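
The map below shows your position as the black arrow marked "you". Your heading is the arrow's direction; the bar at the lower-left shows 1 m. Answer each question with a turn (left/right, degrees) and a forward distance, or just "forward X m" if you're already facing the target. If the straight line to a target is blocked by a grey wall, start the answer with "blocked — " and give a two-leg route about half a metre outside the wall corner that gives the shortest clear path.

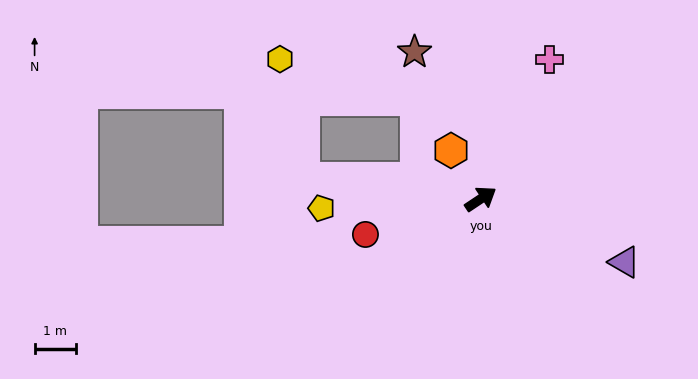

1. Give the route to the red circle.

turn left 163°, forward 2.9 m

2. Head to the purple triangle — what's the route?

turn right 57°, forward 3.8 m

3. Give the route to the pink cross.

turn left 30°, forward 3.8 m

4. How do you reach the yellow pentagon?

turn left 150°, forward 3.9 m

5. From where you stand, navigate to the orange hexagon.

turn left 88°, forward 1.4 m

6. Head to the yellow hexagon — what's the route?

blocked — turn left 140°, forward 4.4 m, then turn right 73°, forward 3.0 m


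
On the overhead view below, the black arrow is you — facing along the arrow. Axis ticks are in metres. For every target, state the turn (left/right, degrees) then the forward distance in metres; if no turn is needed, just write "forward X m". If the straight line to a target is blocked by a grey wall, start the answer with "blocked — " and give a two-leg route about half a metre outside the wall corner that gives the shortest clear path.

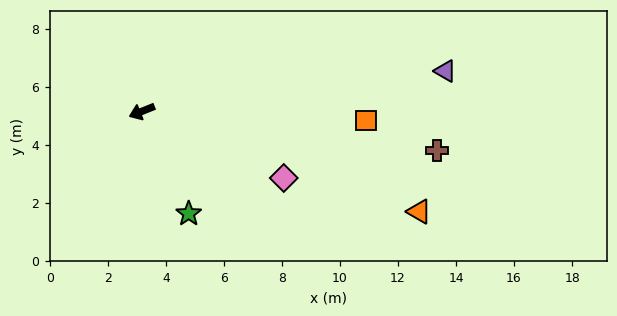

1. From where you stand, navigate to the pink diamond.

turn left 133°, forward 5.4 m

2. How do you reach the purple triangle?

turn left 166°, forward 10.6 m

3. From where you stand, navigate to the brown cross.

turn left 150°, forward 10.3 m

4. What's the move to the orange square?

turn left 156°, forward 7.7 m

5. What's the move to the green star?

turn left 93°, forward 3.9 m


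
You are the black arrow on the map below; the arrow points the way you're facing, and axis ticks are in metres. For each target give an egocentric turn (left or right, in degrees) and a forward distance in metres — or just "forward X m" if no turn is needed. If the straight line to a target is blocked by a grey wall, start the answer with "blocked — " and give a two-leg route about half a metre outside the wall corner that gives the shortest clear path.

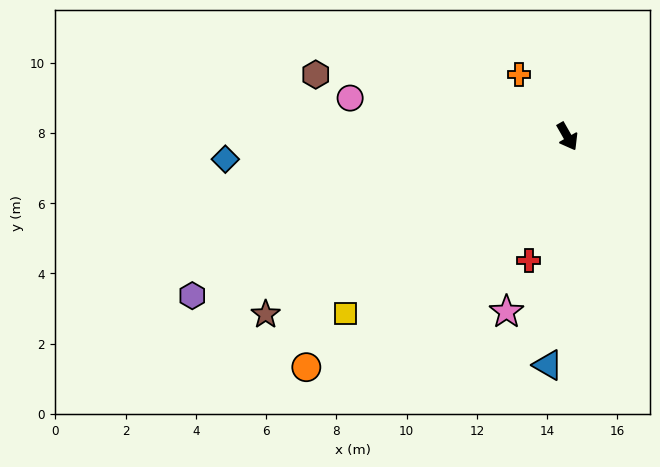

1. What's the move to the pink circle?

turn right 130°, forward 6.3 m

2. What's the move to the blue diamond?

turn right 116°, forward 9.8 m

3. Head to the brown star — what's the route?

turn right 89°, forward 10.0 m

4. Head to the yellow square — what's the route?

turn right 81°, forward 8.1 m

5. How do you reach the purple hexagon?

turn right 97°, forward 11.6 m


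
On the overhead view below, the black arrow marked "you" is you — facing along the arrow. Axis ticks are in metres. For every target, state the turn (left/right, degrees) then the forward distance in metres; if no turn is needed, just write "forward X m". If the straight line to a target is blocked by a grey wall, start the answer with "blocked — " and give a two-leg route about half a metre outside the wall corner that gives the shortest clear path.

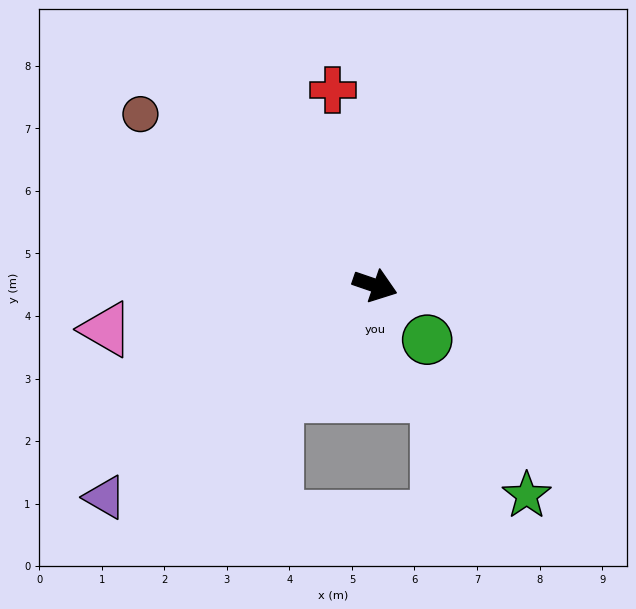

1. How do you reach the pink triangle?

turn right 152°, forward 4.4 m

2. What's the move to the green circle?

turn right 27°, forward 1.2 m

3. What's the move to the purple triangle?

turn right 123°, forward 5.5 m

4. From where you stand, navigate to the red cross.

turn left 121°, forward 3.2 m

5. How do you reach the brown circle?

turn left 163°, forward 4.6 m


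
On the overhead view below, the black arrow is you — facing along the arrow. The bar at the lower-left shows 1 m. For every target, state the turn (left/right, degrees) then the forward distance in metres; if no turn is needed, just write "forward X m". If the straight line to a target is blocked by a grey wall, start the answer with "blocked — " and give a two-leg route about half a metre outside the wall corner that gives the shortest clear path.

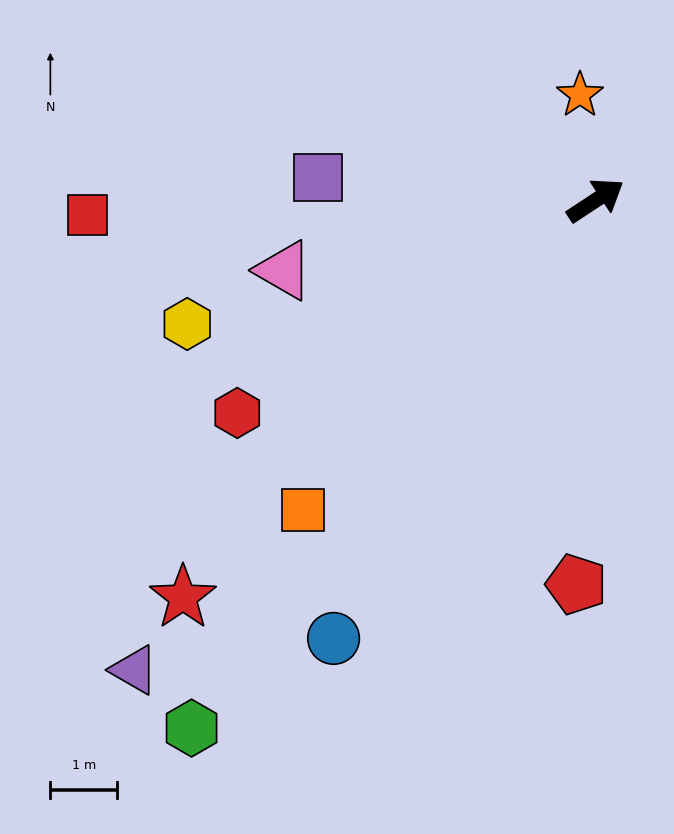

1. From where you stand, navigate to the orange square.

turn right 167°, forward 6.3 m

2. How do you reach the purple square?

turn left 142°, forward 4.2 m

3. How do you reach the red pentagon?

turn right 126°, forward 5.7 m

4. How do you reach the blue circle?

turn right 154°, forward 7.6 m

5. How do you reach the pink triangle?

turn left 159°, forward 4.8 m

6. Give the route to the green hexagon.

turn right 161°, forward 9.9 m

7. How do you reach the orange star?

turn left 65°, forward 1.6 m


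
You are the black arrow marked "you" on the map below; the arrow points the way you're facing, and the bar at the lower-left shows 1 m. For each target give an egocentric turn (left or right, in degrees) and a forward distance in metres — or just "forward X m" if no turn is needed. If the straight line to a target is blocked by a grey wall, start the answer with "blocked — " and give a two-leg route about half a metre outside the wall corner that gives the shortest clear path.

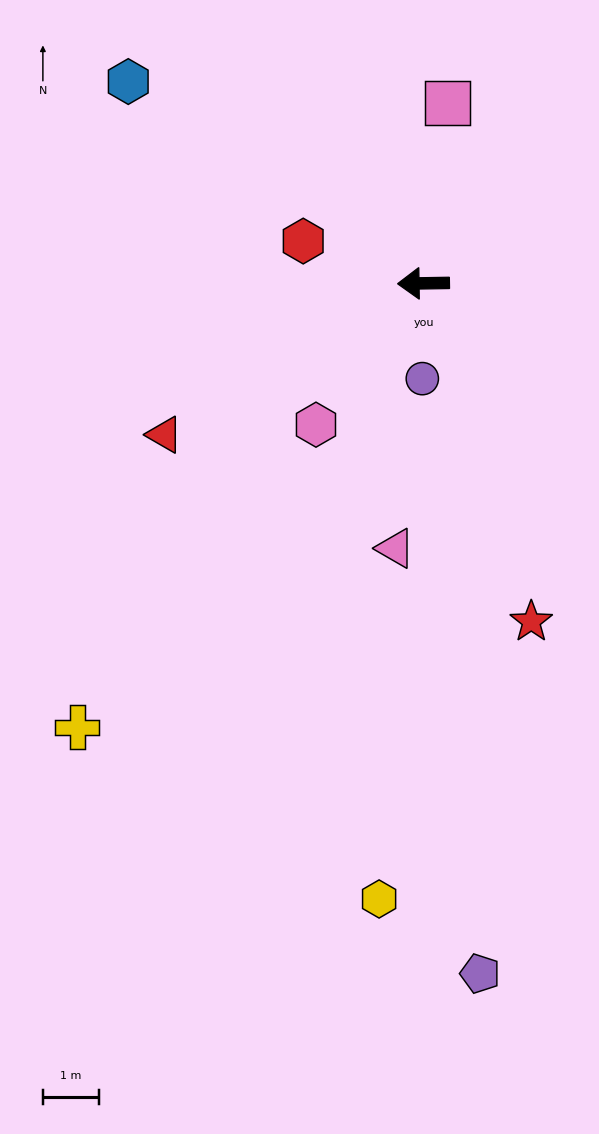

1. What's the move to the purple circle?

turn left 88°, forward 1.7 m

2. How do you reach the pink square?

turn right 99°, forward 3.2 m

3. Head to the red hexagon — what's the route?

turn right 20°, forward 2.3 m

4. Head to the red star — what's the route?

turn left 107°, forward 6.3 m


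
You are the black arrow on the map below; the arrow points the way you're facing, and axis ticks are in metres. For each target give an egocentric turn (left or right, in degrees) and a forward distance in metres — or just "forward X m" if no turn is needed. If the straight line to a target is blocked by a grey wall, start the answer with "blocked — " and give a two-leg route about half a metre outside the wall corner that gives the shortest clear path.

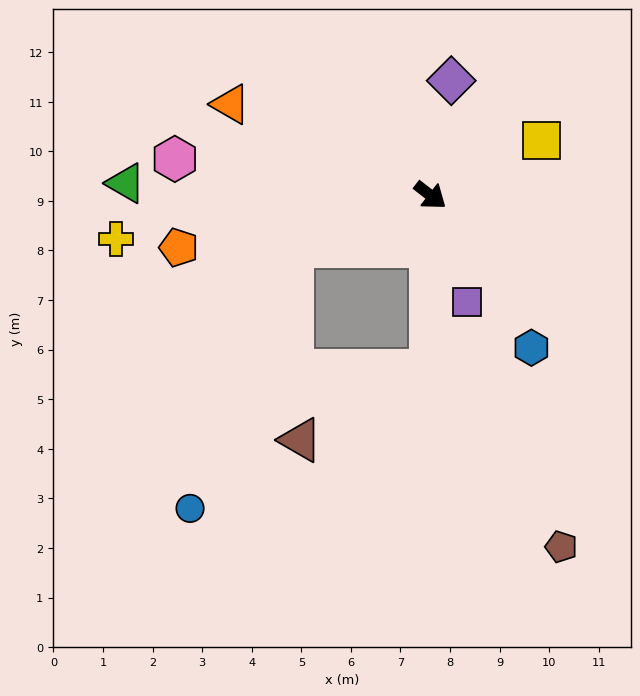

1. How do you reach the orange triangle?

turn right 167°, forward 4.4 m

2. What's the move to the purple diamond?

turn left 117°, forward 2.4 m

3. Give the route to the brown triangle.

blocked — turn right 52°, forward 3.5 m, then turn right 62°, forward 3.0 m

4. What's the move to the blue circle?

blocked — turn right 122°, forward 3.0 m, then turn left 48°, forward 5.7 m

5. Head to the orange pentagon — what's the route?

turn right 130°, forward 5.2 m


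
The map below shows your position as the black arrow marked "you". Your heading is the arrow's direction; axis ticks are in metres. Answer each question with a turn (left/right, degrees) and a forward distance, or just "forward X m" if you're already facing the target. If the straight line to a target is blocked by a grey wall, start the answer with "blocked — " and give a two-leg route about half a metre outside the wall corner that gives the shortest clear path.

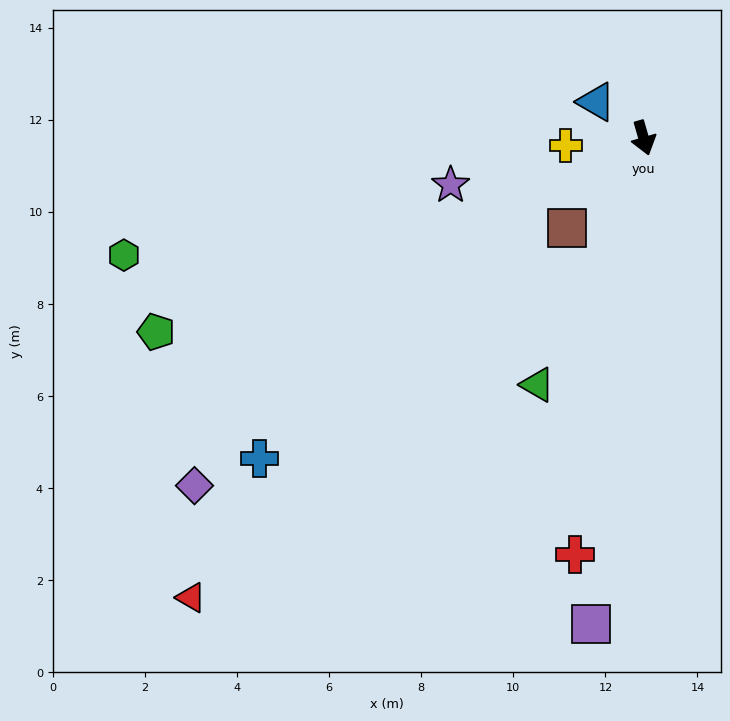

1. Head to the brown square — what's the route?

turn right 56°, forward 2.6 m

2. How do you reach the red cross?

turn right 25°, forward 9.2 m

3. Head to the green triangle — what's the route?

turn right 39°, forward 5.8 m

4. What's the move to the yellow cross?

turn right 100°, forward 1.7 m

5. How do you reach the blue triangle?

turn right 143°, forward 1.3 m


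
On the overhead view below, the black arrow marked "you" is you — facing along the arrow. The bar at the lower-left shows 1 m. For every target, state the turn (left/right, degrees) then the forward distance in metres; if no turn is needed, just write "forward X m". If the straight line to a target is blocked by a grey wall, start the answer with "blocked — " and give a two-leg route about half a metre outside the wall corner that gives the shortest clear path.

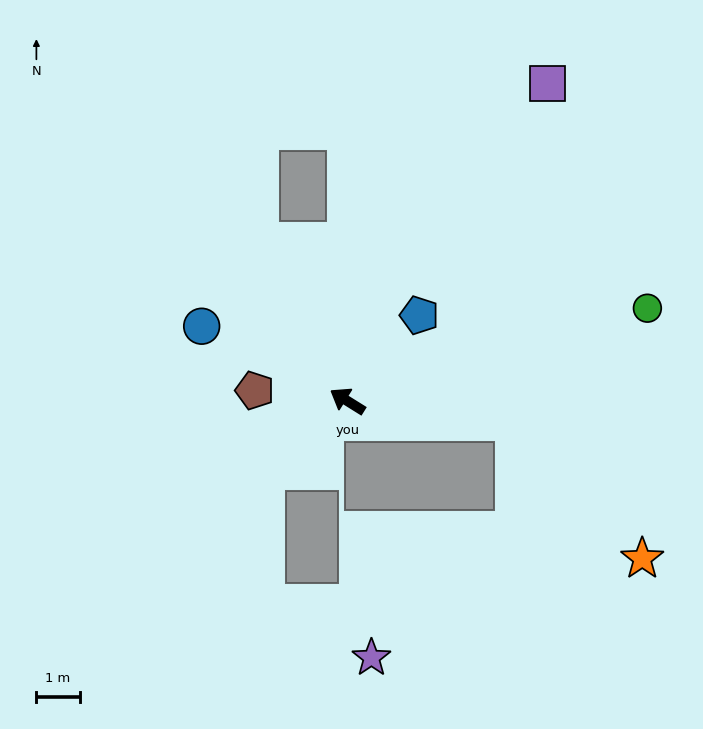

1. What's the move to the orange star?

blocked — turn right 155°, forward 3.9 m, then turn right 40°, forward 4.3 m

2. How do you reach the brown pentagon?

turn left 25°, forward 2.2 m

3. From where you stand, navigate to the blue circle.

turn left 5°, forward 3.8 m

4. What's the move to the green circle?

turn right 131°, forward 7.3 m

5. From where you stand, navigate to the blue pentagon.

turn right 98°, forward 2.6 m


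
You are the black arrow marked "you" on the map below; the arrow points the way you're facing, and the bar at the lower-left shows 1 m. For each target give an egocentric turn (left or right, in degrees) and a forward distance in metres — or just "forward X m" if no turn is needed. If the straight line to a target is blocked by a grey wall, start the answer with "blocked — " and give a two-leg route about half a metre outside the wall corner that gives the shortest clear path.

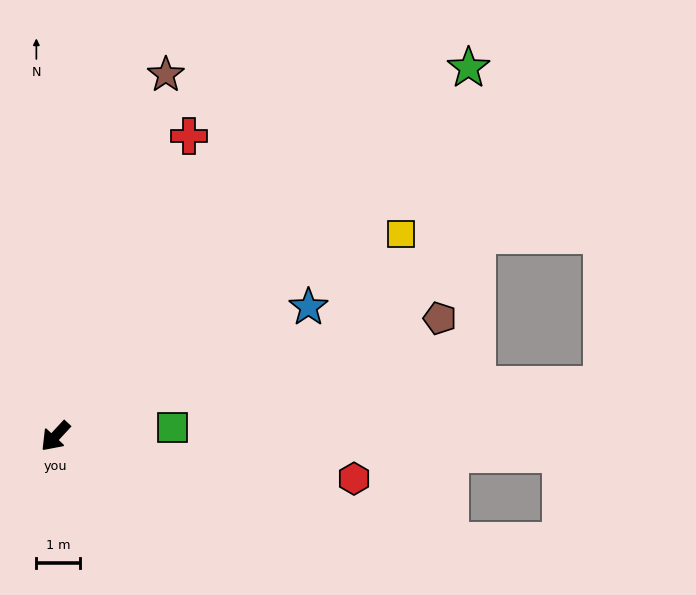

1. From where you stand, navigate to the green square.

turn left 137°, forward 2.7 m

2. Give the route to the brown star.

turn right 154°, forward 8.7 m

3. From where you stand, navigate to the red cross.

turn right 161°, forward 7.6 m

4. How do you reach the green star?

turn left 175°, forward 12.7 m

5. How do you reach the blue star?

turn left 160°, forward 6.5 m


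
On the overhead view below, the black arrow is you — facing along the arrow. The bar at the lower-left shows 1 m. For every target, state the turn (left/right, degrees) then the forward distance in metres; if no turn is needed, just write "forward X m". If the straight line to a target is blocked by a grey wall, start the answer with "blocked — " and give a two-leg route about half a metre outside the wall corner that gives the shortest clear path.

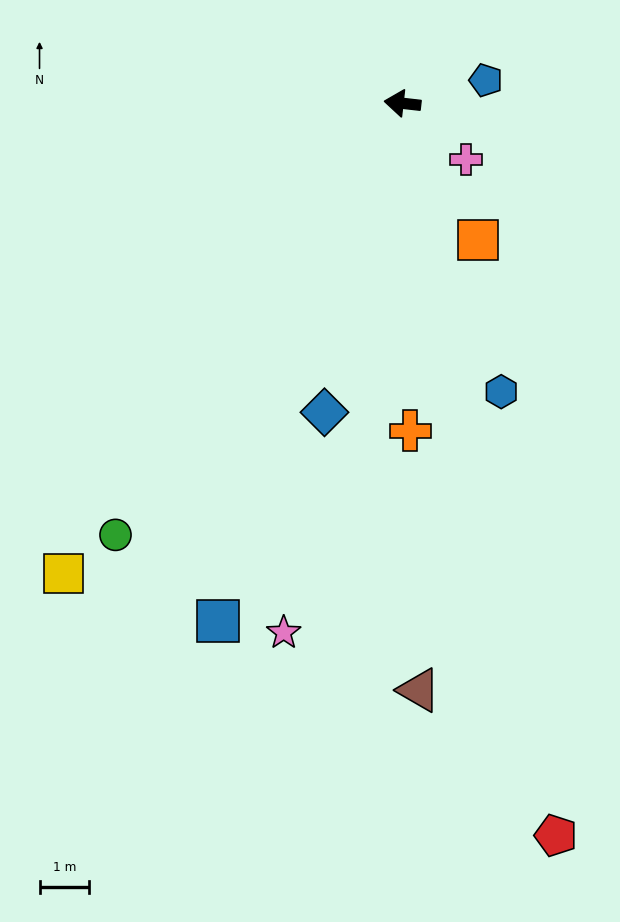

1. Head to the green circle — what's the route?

turn left 63°, forward 10.4 m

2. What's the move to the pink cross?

turn left 145°, forward 1.7 m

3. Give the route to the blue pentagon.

turn right 158°, forward 1.7 m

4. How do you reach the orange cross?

turn left 98°, forward 6.6 m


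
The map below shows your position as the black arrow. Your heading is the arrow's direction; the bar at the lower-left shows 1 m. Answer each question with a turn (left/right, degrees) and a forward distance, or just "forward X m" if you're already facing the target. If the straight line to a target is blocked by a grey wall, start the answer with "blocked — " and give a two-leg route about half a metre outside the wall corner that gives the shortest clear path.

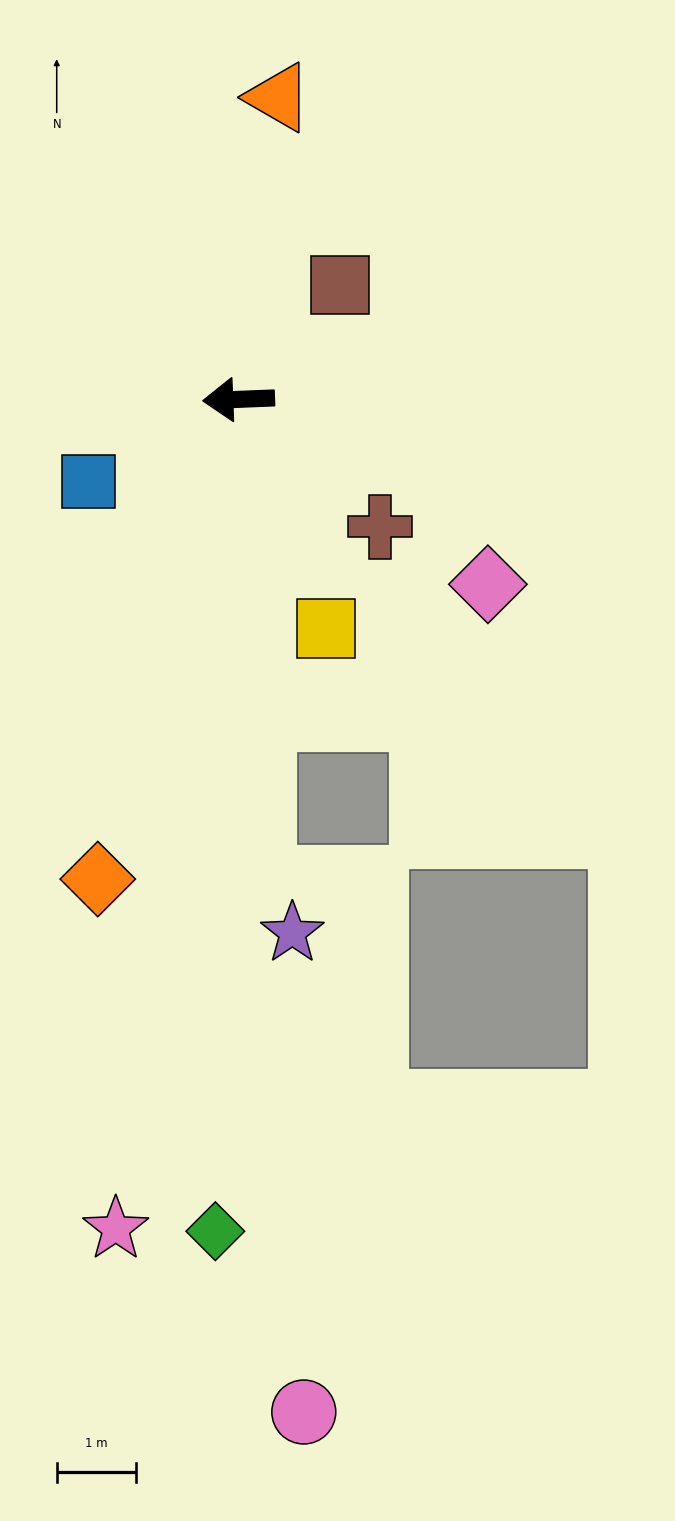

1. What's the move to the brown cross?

turn left 136°, forward 2.4 m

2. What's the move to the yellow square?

turn left 109°, forward 3.1 m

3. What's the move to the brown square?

turn right 134°, forward 1.9 m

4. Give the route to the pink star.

turn left 79°, forward 10.6 m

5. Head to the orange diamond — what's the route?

turn left 71°, forward 6.3 m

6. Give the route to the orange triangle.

turn right 100°, forward 3.9 m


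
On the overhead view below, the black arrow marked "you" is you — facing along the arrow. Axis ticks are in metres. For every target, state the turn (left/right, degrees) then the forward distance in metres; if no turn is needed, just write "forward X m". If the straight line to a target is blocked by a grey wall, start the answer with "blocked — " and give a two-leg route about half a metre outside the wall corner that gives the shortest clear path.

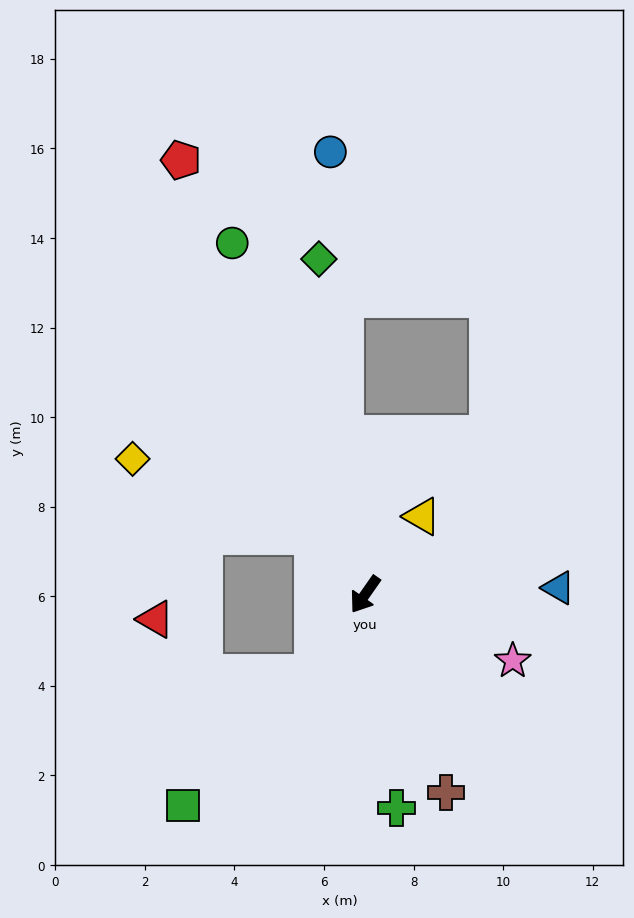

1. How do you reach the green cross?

turn left 43°, forward 4.8 m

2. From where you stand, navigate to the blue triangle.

turn left 127°, forward 4.3 m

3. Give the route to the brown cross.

turn left 57°, forward 4.8 m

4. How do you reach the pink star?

turn left 101°, forward 3.6 m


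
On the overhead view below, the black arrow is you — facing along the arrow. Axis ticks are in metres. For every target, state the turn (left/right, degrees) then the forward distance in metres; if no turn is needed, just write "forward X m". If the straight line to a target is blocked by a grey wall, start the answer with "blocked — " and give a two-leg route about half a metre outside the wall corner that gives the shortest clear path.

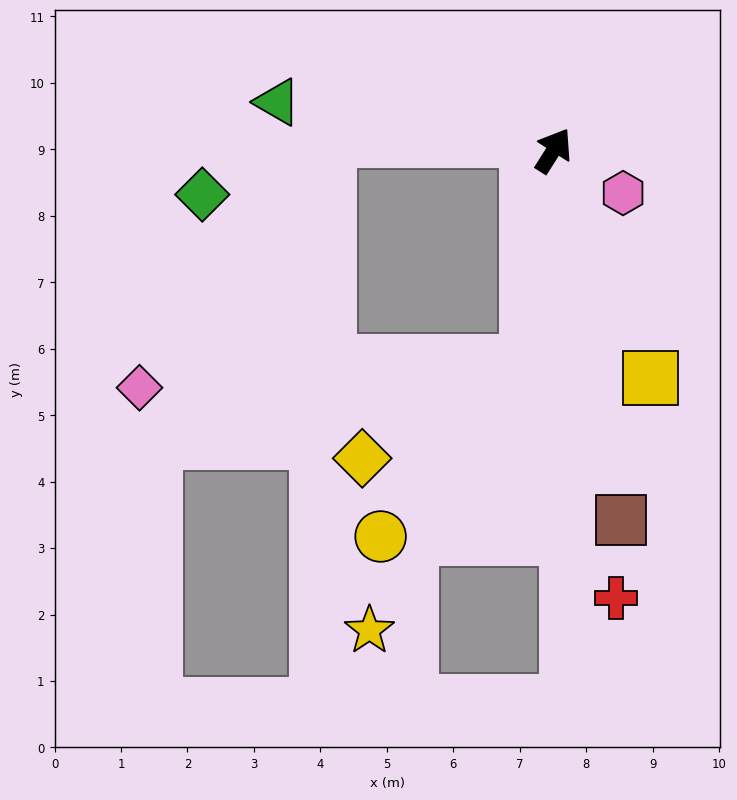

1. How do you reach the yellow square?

turn right 125°, forward 3.7 m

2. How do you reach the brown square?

turn right 137°, forward 5.7 m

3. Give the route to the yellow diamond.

blocked — turn right 155°, forward 3.2 m, then turn right 53°, forward 2.9 m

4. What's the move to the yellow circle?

blocked — turn right 155°, forward 3.2 m, then turn right 33°, forward 3.4 m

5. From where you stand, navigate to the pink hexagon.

turn right 89°, forward 1.2 m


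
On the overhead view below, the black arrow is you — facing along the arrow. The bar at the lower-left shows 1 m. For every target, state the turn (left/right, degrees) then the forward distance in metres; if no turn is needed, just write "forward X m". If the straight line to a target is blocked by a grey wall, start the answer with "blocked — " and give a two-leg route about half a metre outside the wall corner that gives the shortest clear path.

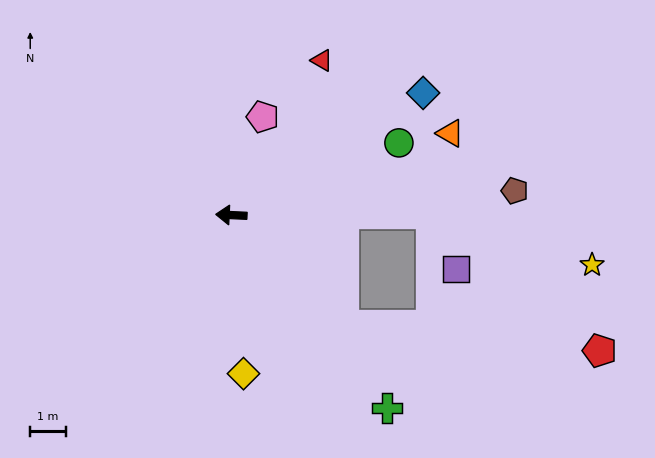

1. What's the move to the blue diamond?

turn right 145°, forward 6.4 m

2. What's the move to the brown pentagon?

turn right 172°, forward 8.0 m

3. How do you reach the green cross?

turn left 132°, forward 7.0 m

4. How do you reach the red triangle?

turn right 118°, forward 5.0 m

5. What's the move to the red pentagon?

blocked — turn left 138°, forward 4.4 m, then turn left 39°, forward 7.2 m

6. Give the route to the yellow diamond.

turn left 97°, forward 4.5 m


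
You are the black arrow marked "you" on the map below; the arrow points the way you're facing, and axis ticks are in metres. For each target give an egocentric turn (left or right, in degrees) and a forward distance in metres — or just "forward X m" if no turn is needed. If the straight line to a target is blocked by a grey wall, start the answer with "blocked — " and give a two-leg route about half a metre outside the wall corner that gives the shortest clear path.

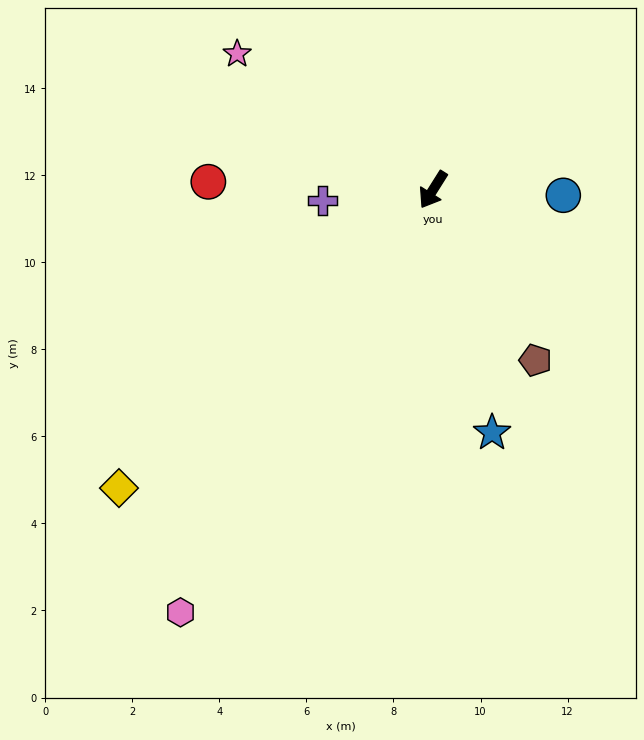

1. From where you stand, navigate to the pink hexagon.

forward 11.3 m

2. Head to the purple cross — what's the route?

turn right 52°, forward 2.5 m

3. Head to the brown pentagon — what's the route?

turn left 63°, forward 4.6 m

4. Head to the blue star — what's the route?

turn left 46°, forward 5.7 m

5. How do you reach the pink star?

turn right 93°, forward 5.5 m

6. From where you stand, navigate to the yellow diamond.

turn right 14°, forward 9.9 m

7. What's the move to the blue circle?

turn left 120°, forward 3.0 m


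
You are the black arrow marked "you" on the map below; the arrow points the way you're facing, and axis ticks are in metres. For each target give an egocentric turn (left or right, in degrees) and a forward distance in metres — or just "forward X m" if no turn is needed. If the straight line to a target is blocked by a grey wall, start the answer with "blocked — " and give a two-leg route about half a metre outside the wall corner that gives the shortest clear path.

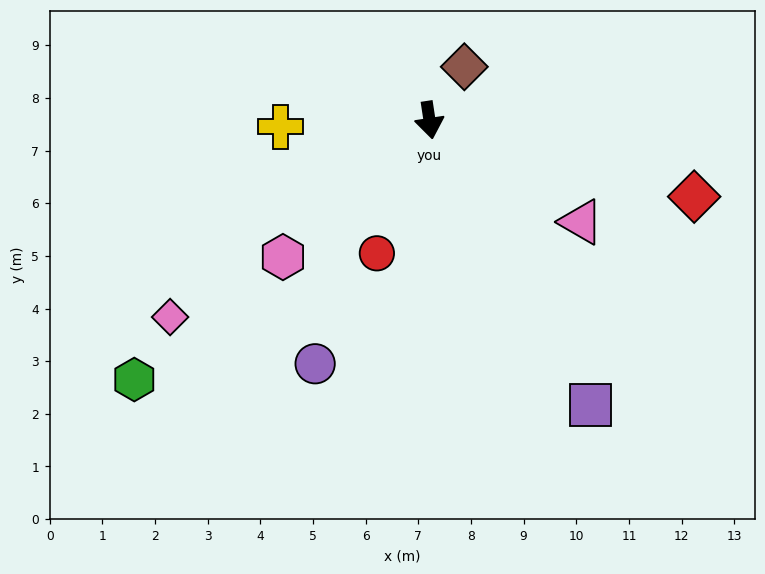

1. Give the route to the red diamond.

turn left 65°, forward 5.2 m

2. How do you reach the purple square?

turn left 21°, forward 6.2 m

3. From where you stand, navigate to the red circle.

turn right 30°, forward 2.7 m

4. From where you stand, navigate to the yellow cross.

turn right 96°, forward 2.8 m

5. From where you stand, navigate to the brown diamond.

turn left 138°, forward 1.2 m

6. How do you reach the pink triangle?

turn left 47°, forward 3.5 m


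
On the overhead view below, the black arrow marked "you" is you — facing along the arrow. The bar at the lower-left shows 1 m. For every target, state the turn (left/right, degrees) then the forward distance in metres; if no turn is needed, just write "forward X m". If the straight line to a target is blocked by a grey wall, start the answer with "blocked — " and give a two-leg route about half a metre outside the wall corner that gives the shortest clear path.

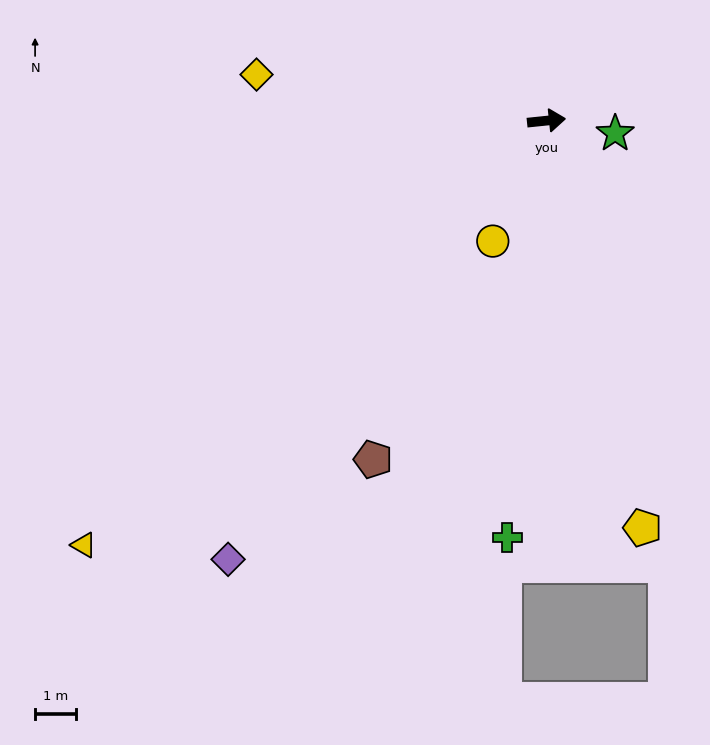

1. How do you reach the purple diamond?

turn right 132°, forward 13.2 m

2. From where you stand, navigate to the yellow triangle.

turn right 143°, forward 15.2 m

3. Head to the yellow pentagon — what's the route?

turn right 83°, forward 10.2 m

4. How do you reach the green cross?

turn right 101°, forward 10.2 m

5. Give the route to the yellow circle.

turn right 120°, forward 3.2 m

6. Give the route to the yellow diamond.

turn left 165°, forward 7.1 m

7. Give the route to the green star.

turn right 16°, forward 1.7 m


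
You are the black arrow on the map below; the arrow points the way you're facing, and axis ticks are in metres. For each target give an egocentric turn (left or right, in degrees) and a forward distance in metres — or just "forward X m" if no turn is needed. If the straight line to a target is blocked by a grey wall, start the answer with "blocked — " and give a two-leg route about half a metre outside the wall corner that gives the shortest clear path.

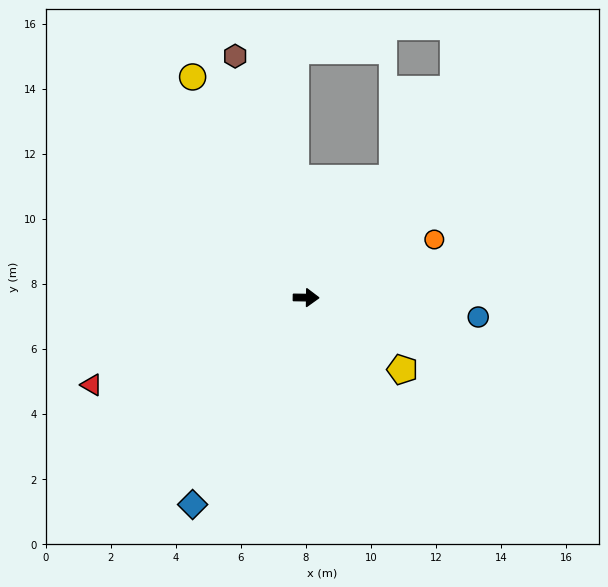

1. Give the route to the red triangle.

turn right 157°, forward 7.1 m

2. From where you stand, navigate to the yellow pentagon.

turn right 36°, forward 3.7 m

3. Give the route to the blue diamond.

turn right 118°, forward 7.3 m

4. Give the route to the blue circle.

turn right 6°, forward 5.3 m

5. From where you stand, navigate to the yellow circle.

turn left 118°, forward 7.6 m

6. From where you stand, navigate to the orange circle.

turn left 25°, forward 4.3 m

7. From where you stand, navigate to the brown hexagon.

turn left 107°, forward 7.7 m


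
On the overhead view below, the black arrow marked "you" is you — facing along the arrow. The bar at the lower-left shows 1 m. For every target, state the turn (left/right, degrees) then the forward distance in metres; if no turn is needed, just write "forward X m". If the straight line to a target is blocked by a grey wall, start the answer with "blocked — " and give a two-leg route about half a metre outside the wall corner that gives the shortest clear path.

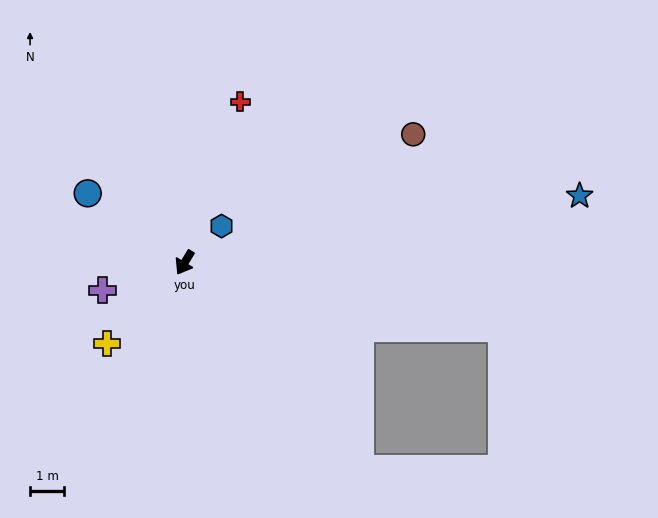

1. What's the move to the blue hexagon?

turn left 166°, forward 1.5 m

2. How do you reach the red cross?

turn right 168°, forward 5.0 m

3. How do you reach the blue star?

turn left 131°, forward 11.7 m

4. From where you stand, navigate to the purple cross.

turn right 40°, forward 2.5 m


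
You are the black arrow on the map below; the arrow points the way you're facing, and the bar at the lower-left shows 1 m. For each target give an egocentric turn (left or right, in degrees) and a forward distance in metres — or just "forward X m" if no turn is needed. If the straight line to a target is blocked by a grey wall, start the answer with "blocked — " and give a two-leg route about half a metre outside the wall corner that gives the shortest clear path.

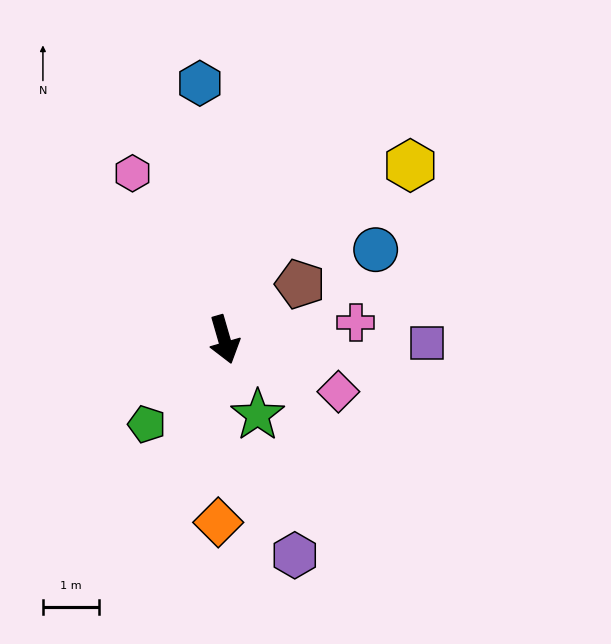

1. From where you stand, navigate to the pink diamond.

turn left 49°, forward 2.2 m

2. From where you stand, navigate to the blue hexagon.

turn left 169°, forward 4.6 m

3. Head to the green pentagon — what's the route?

turn right 59°, forward 2.0 m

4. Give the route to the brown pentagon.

turn left 110°, forward 1.7 m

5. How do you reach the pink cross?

turn left 81°, forward 2.3 m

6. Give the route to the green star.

turn left 8°, forward 1.5 m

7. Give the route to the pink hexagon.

turn right 167°, forward 3.4 m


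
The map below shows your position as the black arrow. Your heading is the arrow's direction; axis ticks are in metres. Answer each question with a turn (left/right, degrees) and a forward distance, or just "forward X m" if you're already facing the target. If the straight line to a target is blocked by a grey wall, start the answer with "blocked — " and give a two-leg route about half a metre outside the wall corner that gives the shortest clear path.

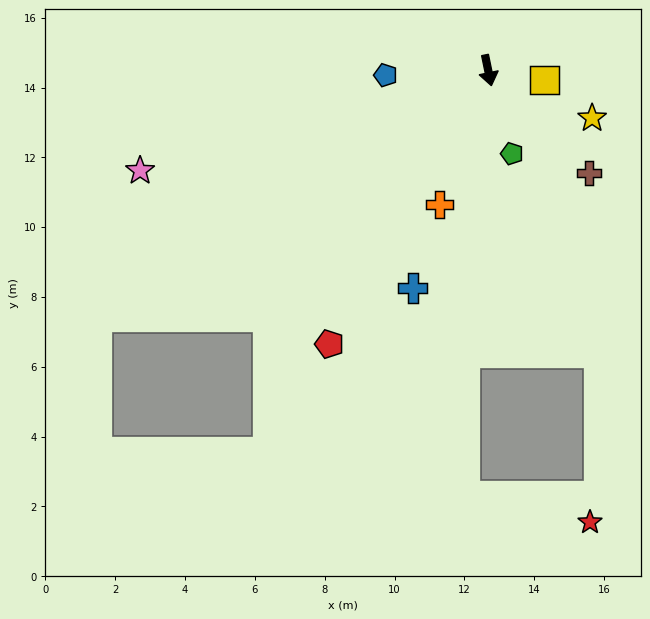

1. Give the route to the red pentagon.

turn right 42°, forward 9.1 m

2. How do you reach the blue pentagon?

turn right 99°, forward 2.9 m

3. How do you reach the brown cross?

turn left 33°, forward 4.1 m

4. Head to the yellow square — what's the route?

turn left 69°, forward 1.6 m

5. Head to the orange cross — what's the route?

turn right 32°, forward 4.1 m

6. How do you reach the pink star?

turn right 86°, forward 10.4 m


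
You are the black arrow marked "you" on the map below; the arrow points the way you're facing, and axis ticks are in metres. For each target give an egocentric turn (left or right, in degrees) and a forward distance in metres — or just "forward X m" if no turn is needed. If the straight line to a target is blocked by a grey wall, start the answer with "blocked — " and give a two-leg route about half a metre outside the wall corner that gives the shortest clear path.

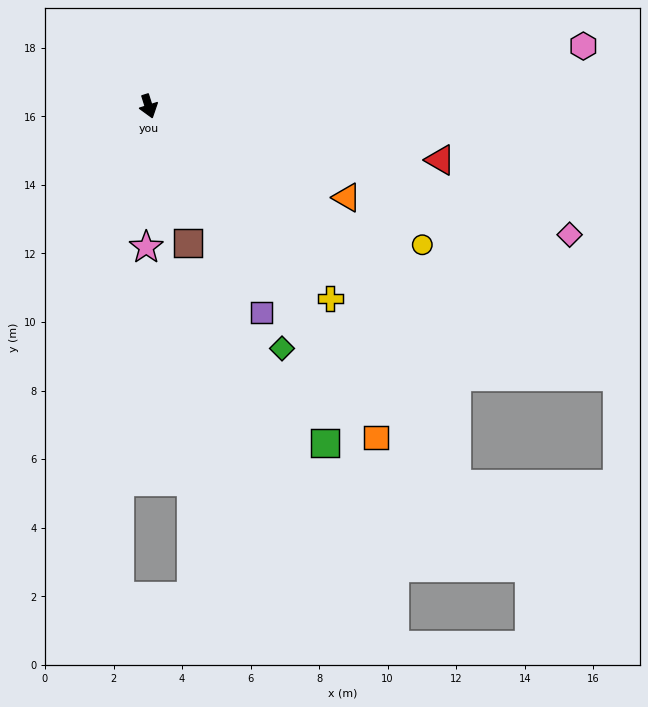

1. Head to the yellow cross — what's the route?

turn left 26°, forward 7.7 m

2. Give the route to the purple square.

turn left 11°, forward 6.9 m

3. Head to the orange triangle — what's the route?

turn left 48°, forward 6.4 m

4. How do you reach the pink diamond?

turn left 55°, forward 12.8 m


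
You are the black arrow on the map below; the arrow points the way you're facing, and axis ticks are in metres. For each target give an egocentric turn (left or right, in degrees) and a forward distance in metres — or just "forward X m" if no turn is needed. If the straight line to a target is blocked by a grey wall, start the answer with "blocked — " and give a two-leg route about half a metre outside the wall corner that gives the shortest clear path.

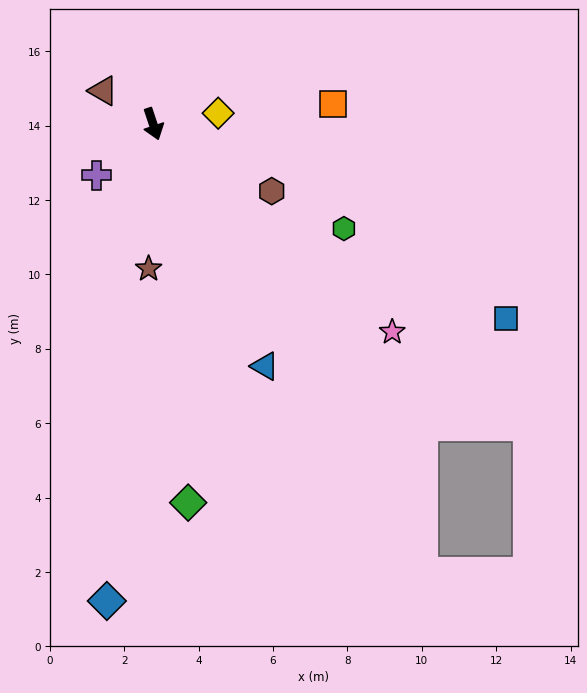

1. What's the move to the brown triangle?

turn right 142°, forward 1.6 m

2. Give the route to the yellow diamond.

turn left 81°, forward 1.8 m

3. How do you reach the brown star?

turn right 20°, forward 3.9 m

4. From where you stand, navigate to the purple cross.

turn right 66°, forward 2.1 m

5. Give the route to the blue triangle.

turn left 6°, forward 7.2 m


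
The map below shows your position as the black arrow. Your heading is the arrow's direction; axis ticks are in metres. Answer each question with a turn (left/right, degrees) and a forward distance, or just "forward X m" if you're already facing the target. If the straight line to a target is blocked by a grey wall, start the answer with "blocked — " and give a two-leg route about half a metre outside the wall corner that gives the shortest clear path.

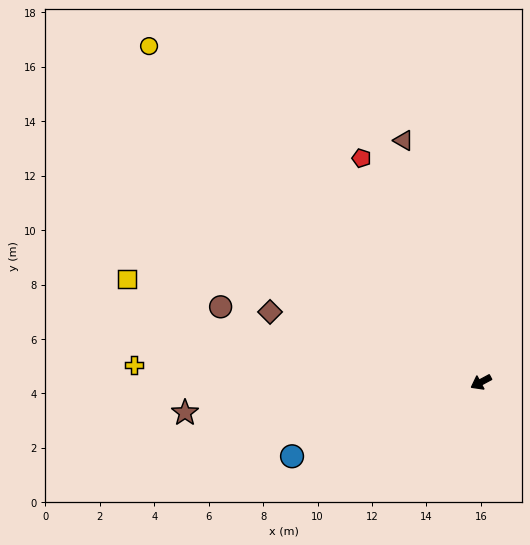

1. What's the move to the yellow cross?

turn right 31°, forward 12.8 m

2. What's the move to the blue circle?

turn right 7°, forward 7.5 m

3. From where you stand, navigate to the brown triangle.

turn right 100°, forward 9.3 m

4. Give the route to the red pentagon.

turn right 90°, forward 9.3 m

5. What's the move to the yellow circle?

turn right 74°, forward 17.4 m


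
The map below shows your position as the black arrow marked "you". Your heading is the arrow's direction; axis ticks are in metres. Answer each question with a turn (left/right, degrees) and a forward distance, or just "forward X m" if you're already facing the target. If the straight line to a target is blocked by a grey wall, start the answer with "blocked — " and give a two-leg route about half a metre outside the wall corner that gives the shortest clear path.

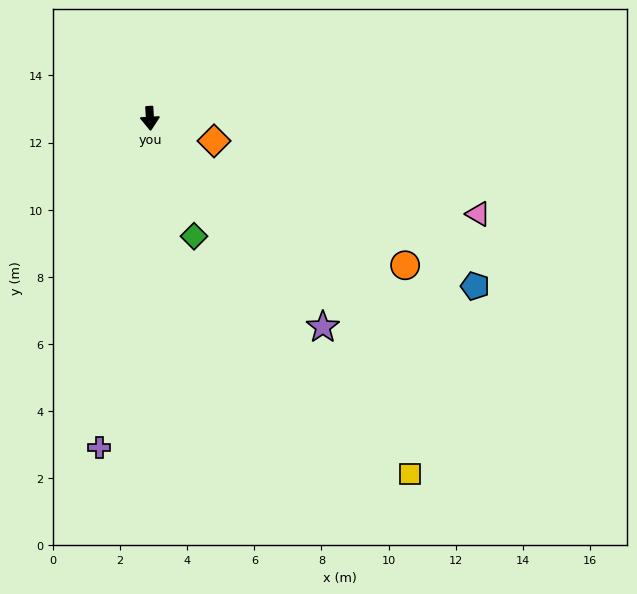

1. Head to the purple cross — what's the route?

turn right 12°, forward 9.9 m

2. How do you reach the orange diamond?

turn left 67°, forward 2.0 m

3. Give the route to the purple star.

turn left 36°, forward 8.1 m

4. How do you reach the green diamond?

turn left 17°, forward 3.8 m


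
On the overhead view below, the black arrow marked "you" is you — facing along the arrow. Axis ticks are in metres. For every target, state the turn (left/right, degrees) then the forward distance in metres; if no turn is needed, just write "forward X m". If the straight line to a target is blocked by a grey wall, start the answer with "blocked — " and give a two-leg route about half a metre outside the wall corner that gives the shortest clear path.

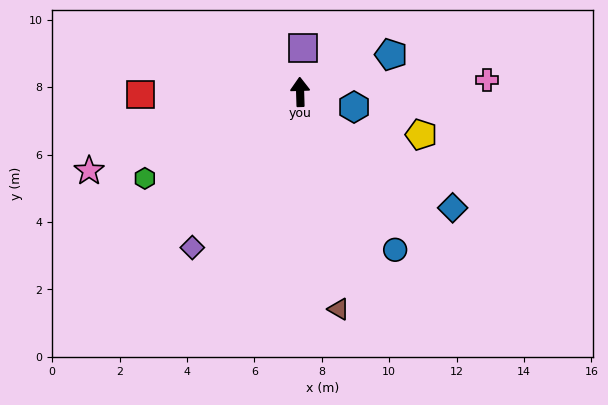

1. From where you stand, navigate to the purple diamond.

turn left 144°, forward 5.6 m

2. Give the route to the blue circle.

turn right 151°, forward 5.5 m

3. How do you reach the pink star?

turn left 109°, forward 6.7 m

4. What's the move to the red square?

turn left 89°, forward 4.7 m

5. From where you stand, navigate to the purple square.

turn right 6°, forward 1.3 m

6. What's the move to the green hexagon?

turn left 117°, forward 5.3 m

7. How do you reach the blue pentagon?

turn right 69°, forward 2.9 m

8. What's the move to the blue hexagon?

turn right 107°, forward 1.7 m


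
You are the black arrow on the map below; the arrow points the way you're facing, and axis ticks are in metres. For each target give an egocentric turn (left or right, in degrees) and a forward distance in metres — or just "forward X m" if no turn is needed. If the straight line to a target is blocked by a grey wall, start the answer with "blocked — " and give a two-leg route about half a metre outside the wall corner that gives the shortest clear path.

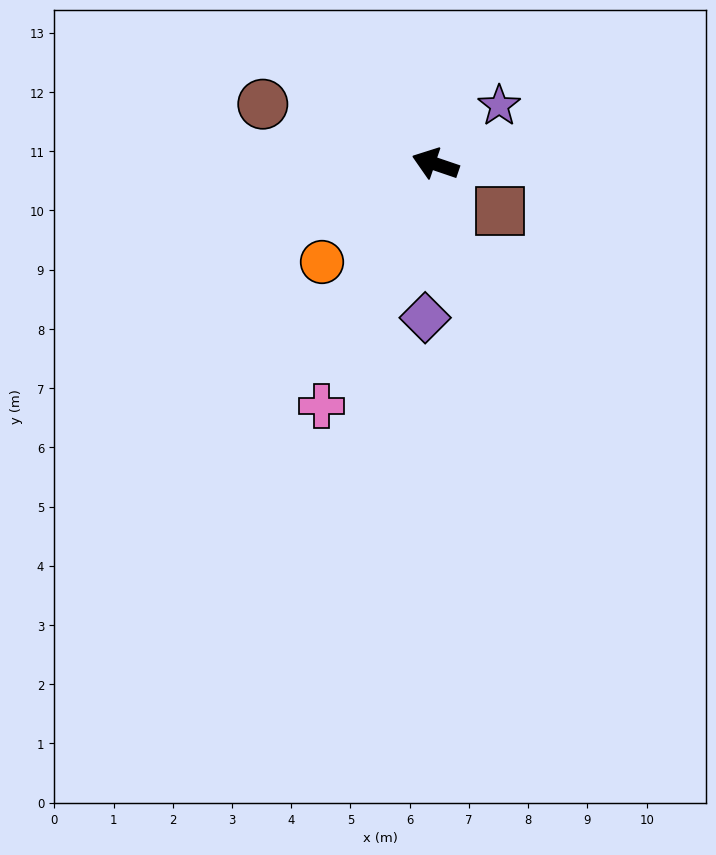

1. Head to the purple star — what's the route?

turn right 119°, forward 1.5 m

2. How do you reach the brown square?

turn left 163°, forward 1.3 m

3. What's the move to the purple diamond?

turn left 105°, forward 2.6 m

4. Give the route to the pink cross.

turn left 84°, forward 4.5 m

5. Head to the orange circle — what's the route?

turn left 60°, forward 2.5 m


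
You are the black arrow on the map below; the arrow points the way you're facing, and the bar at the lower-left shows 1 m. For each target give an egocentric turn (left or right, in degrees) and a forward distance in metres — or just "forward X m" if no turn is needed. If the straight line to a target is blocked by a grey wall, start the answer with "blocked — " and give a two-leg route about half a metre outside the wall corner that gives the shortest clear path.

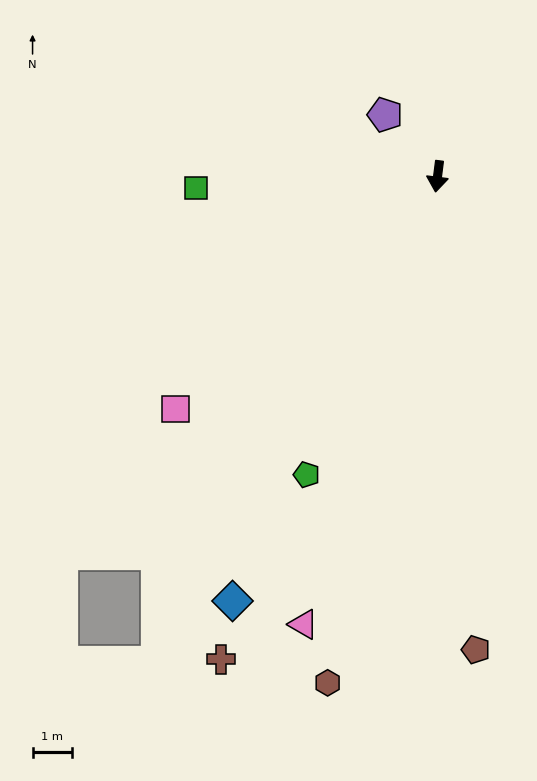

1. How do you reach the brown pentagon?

turn left 12°, forward 12.2 m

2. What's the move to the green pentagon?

turn right 16°, forward 8.3 m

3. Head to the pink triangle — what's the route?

turn right 9°, forward 12.0 m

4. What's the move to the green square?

turn right 80°, forward 6.2 m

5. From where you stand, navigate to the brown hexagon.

turn right 5°, forward 13.3 m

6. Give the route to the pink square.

turn right 41°, forward 9.0 m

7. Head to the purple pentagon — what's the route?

turn right 132°, forward 2.1 m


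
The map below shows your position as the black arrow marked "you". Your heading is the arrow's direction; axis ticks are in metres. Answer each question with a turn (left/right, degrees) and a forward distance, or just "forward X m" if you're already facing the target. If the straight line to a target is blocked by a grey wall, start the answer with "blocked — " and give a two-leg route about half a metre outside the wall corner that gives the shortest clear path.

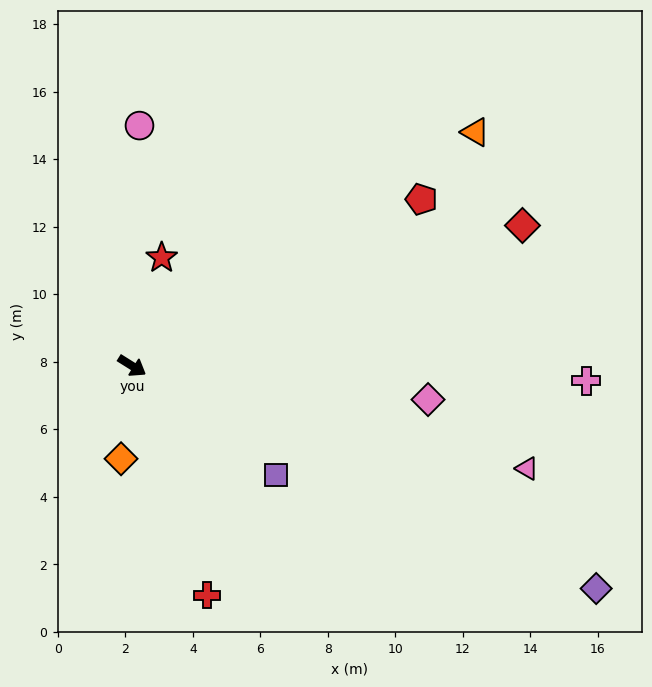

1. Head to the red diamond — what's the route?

turn left 52°, forward 12.3 m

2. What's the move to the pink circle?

turn left 120°, forward 7.1 m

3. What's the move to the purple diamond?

turn left 6°, forward 15.2 m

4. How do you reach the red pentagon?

turn left 62°, forward 9.9 m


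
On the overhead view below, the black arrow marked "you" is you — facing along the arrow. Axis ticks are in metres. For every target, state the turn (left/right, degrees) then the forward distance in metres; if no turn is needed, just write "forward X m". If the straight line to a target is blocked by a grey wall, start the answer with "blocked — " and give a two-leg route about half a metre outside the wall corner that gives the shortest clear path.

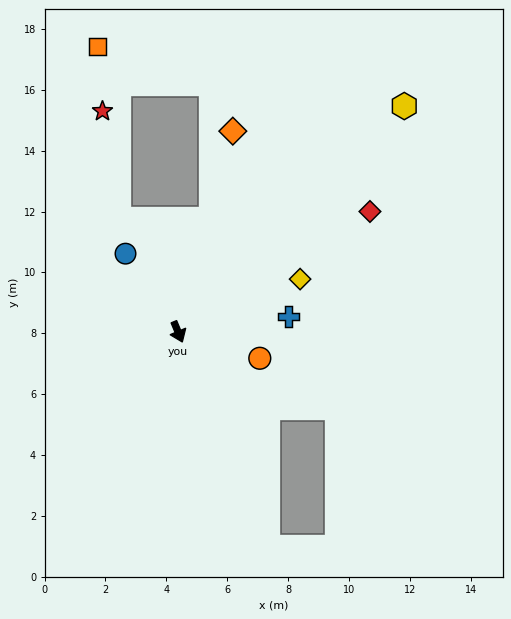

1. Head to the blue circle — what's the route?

turn right 169°, forward 3.1 m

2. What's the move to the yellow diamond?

turn left 91°, forward 4.4 m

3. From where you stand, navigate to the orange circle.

turn left 49°, forward 2.8 m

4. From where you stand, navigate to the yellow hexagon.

turn left 112°, forward 10.5 m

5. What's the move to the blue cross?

turn left 75°, forward 3.7 m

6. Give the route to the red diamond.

turn left 99°, forward 7.4 m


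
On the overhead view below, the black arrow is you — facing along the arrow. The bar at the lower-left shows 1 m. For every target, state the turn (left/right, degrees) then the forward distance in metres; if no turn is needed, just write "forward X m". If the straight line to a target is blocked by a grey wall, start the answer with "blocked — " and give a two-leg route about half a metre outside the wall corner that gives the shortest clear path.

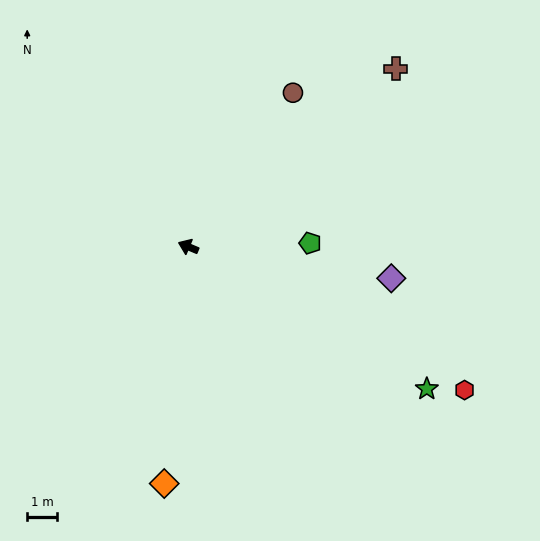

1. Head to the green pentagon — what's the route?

turn right 156°, forward 4.1 m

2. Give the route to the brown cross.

turn right 117°, forward 9.2 m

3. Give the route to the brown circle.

turn right 101°, forward 6.3 m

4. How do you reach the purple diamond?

turn right 166°, forward 6.9 m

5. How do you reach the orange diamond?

turn left 107°, forward 8.0 m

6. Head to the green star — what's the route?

turn left 172°, forward 9.3 m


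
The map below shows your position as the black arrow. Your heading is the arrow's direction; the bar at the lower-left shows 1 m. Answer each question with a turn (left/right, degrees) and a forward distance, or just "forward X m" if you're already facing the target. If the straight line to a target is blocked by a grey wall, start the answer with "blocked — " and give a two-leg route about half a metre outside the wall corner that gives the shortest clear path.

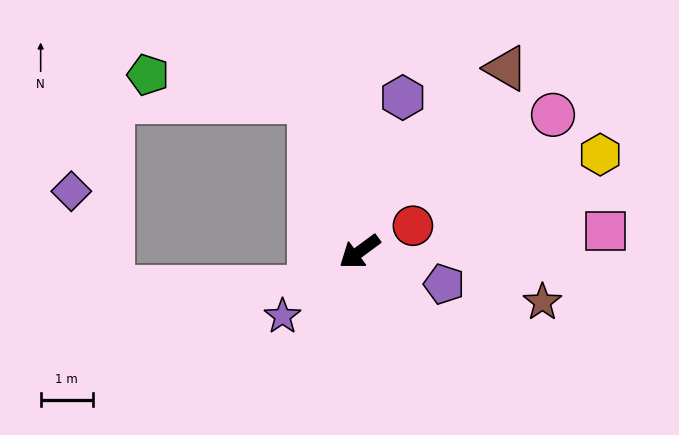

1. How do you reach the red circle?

turn left 169°, forward 1.1 m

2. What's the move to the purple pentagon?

turn left 123°, forward 1.7 m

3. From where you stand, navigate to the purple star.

turn left 4°, forward 1.9 m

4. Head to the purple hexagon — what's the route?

turn right 142°, forward 3.1 m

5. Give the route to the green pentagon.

blocked — turn right 108°, forward 3.0 m, then turn left 62°, forward 3.1 m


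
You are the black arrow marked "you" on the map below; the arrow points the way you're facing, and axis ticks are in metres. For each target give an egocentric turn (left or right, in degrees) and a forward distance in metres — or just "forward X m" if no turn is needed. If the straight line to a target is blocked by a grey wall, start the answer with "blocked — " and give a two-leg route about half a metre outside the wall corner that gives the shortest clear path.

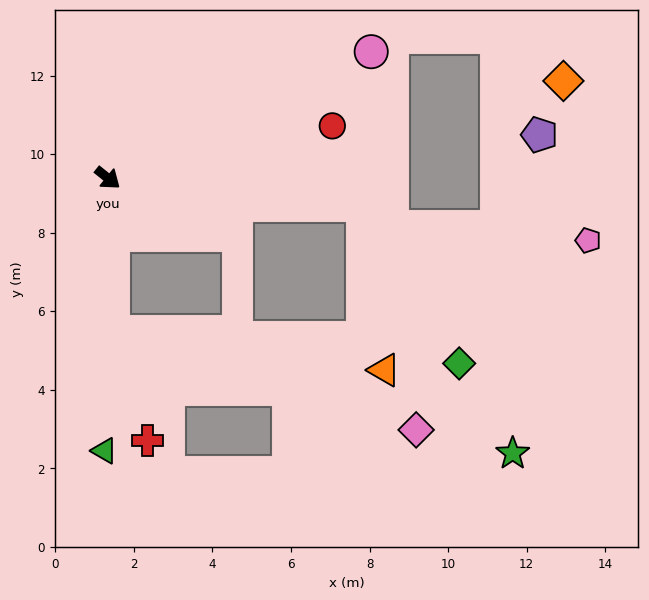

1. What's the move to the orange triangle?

blocked — turn left 33°, forward 6.5 m, then turn right 77°, forward 4.2 m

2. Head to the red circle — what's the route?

turn left 52°, forward 5.9 m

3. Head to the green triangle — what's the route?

turn right 52°, forward 6.9 m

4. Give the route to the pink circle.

turn left 64°, forward 7.4 m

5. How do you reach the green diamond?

blocked — turn left 33°, forward 6.5 m, then turn right 53°, forward 4.7 m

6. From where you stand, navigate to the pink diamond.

blocked — turn right 49°, forward 3.9 m, then turn left 70°, forward 8.1 m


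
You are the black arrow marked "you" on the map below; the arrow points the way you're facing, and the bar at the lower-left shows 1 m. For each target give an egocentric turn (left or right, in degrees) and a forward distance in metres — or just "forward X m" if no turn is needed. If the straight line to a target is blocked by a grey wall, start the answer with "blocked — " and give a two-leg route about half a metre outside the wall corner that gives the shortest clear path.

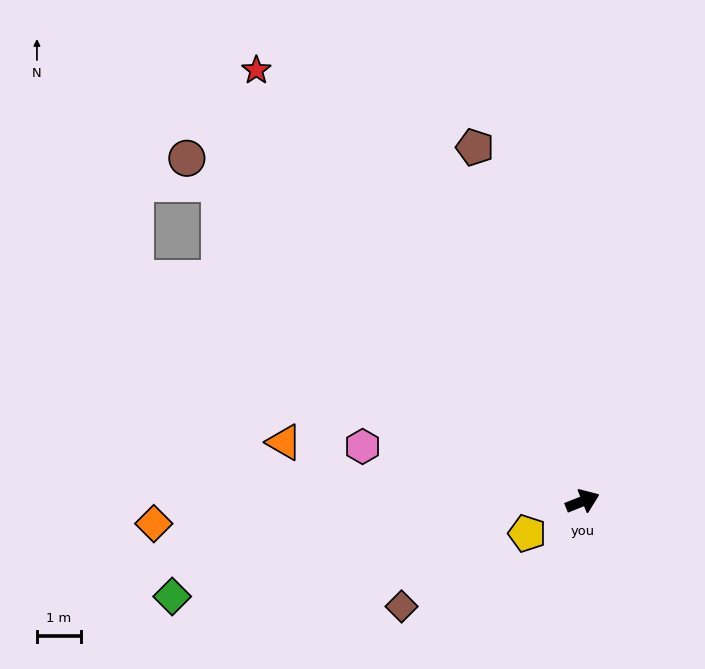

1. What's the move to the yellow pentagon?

turn right 172°, forward 1.4 m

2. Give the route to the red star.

turn left 105°, forward 12.2 m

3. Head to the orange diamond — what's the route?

turn left 161°, forward 9.7 m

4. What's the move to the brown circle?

turn left 117°, forward 11.8 m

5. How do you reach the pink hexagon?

turn left 144°, forward 5.1 m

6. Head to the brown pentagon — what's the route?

turn left 85°, forward 8.4 m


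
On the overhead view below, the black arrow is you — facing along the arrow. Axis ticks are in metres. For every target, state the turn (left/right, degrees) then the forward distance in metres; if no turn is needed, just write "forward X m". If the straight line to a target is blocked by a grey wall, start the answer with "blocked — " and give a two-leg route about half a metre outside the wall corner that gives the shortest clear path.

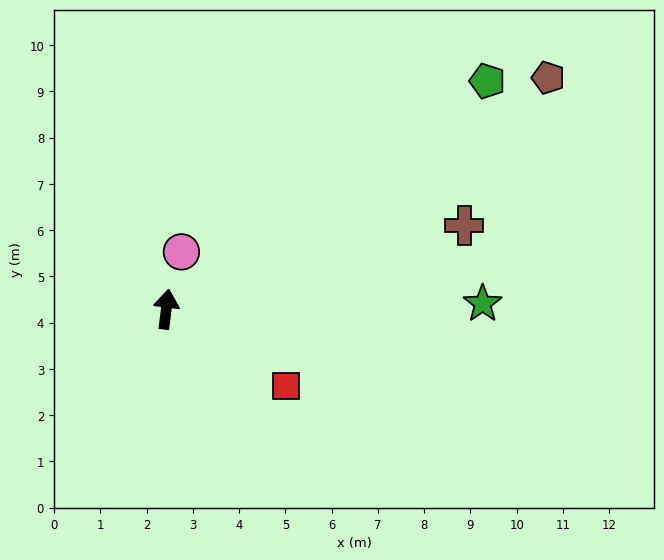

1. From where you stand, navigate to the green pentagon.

turn right 48°, forward 8.5 m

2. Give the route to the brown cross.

turn right 67°, forward 6.7 m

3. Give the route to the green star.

turn right 82°, forward 6.8 m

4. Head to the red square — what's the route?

turn right 116°, forward 3.1 m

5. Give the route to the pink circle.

turn right 8°, forward 1.3 m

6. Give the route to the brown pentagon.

turn right 52°, forward 9.7 m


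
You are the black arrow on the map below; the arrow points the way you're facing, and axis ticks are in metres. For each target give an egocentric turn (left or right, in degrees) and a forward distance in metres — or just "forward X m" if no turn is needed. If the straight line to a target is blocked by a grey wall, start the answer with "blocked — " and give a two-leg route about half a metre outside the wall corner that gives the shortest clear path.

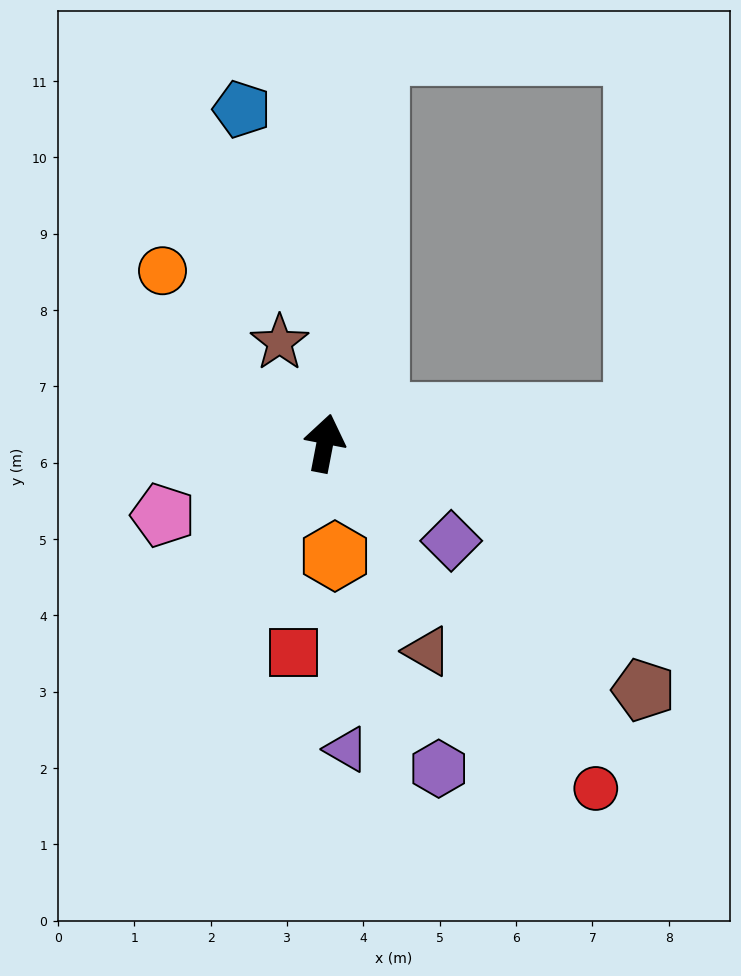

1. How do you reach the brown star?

turn left 35°, forward 1.4 m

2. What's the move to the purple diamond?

turn right 117°, forward 2.1 m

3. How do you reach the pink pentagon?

turn left 125°, forward 2.3 m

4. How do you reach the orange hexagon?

turn right 164°, forward 1.5 m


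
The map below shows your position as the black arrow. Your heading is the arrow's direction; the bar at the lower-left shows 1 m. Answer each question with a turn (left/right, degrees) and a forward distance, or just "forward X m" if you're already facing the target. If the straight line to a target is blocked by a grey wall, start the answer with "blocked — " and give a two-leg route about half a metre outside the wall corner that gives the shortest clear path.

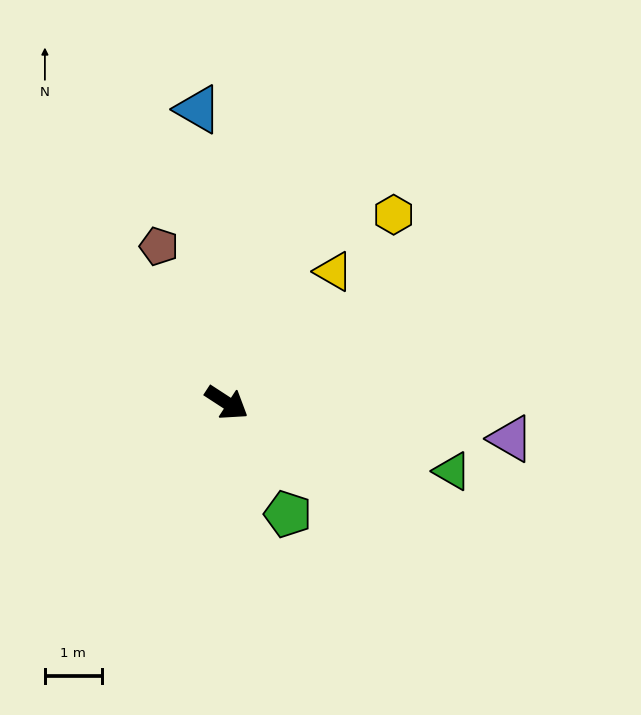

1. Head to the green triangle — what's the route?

turn left 16°, forward 4.1 m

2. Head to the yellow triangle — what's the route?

turn left 84°, forward 3.0 m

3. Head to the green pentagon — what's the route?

turn right 28°, forward 2.2 m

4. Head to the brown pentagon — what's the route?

turn left 146°, forward 3.0 m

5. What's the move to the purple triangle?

turn left 26°, forward 5.0 m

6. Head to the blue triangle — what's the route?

turn left 129°, forward 5.2 m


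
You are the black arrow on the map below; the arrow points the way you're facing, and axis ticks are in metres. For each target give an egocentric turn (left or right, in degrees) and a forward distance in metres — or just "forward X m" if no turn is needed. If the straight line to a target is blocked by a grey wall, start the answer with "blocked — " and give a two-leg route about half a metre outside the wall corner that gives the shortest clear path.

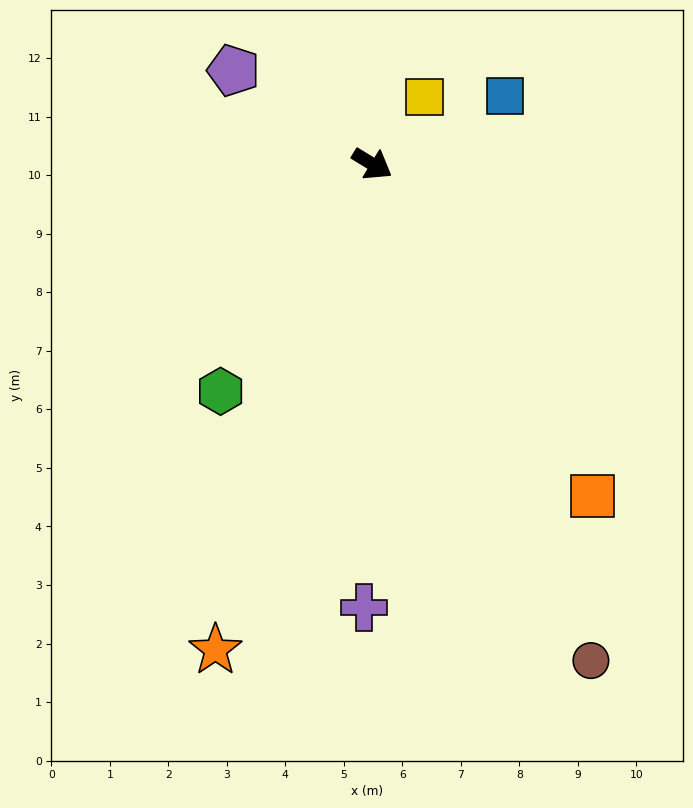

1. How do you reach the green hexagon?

turn right 92°, forward 4.7 m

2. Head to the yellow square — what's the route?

turn left 83°, forward 1.5 m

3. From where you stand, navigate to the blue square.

turn left 59°, forward 2.6 m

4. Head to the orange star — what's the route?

turn right 76°, forward 8.7 m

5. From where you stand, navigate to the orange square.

turn right 25°, forward 6.8 m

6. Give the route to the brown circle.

turn right 35°, forward 9.3 m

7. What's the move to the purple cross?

turn right 60°, forward 7.6 m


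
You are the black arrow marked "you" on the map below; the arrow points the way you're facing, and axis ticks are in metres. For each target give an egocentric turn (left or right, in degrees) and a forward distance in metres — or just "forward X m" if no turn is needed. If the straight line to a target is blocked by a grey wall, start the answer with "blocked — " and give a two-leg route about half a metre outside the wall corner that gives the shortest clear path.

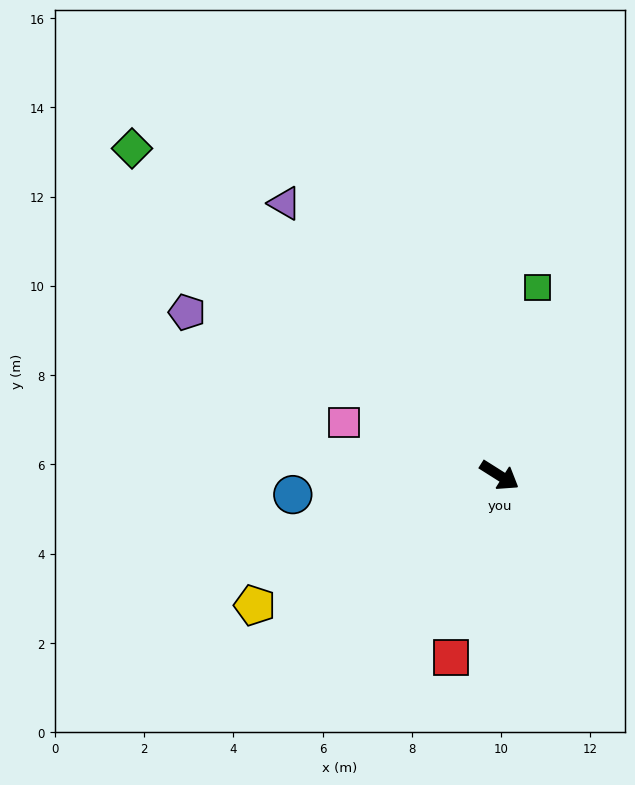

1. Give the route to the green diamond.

turn left 171°, forward 11.0 m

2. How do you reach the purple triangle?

turn left 161°, forward 7.8 m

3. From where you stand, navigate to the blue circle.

turn right 142°, forward 4.6 m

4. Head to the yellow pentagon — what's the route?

turn right 120°, forward 6.2 m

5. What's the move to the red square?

turn right 73°, forward 4.2 m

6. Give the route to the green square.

turn left 111°, forward 4.3 m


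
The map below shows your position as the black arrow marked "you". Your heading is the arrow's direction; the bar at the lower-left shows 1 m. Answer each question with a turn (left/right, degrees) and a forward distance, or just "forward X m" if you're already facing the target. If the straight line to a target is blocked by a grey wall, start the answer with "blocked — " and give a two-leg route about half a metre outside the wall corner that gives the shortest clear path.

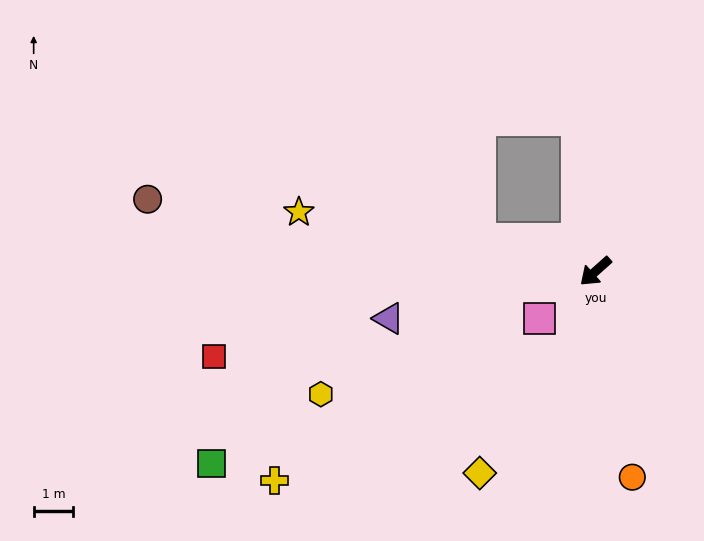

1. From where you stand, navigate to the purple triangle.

turn right 29°, forward 5.3 m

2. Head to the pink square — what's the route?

forward 1.8 m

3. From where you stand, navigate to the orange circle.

turn left 58°, forward 5.3 m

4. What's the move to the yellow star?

turn right 53°, forward 7.6 m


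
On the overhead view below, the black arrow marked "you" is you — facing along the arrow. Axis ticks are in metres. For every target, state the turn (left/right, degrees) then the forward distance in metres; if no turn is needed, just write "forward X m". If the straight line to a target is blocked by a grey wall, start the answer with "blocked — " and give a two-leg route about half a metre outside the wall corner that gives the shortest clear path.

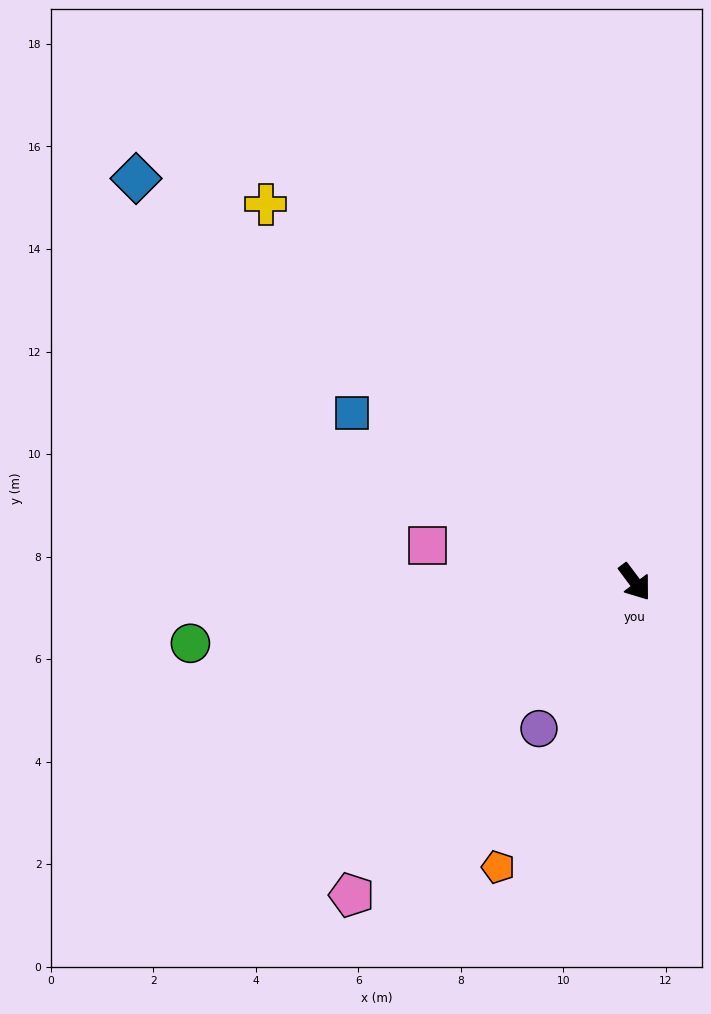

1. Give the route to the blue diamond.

turn right 166°, forward 12.5 m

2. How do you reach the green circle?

turn right 119°, forward 8.7 m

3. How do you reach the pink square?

turn right 137°, forward 4.1 m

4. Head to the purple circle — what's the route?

turn right 70°, forward 3.4 m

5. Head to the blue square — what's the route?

turn right 158°, forward 6.4 m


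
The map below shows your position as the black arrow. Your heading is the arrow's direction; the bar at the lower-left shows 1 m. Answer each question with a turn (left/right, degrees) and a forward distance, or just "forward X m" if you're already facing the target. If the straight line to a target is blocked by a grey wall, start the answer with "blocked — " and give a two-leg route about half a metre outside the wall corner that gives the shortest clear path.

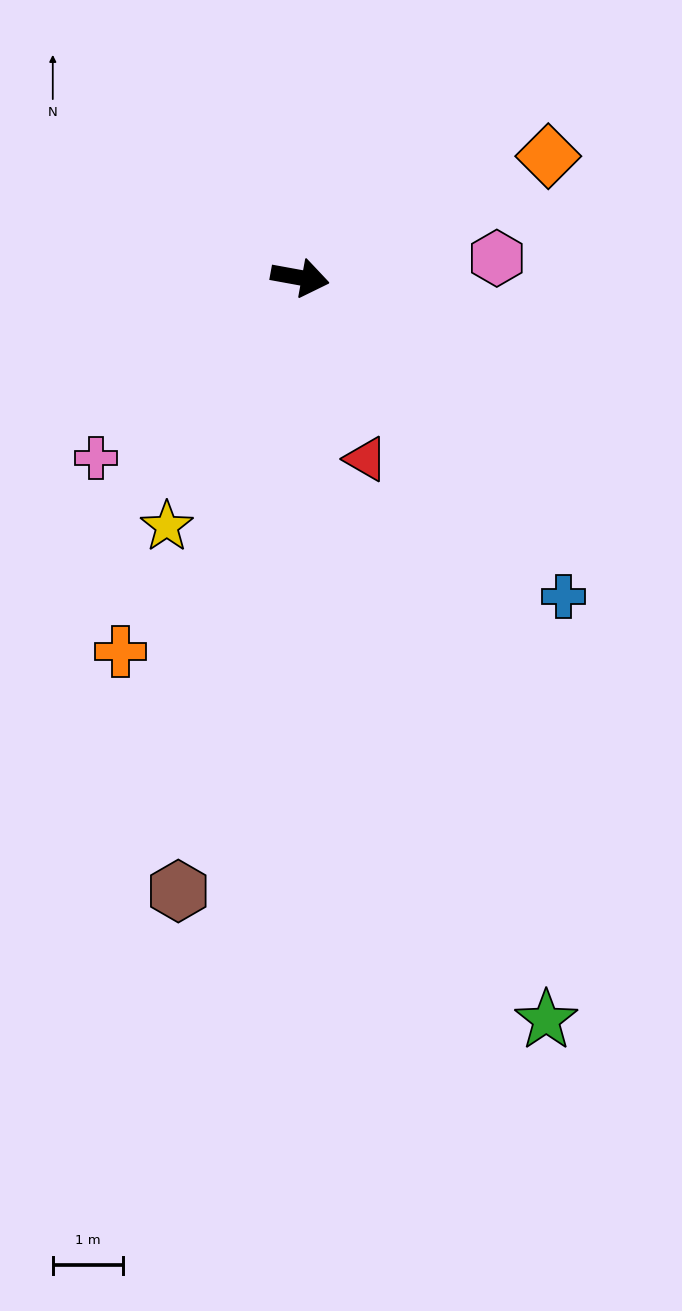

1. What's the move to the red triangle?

turn right 60°, forward 2.7 m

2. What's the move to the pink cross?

turn right 128°, forward 3.9 m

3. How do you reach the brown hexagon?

turn right 91°, forward 8.9 m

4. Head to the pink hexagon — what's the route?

turn left 16°, forward 2.8 m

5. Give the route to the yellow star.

turn right 108°, forward 4.0 m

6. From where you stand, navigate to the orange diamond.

turn left 36°, forward 3.9 m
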